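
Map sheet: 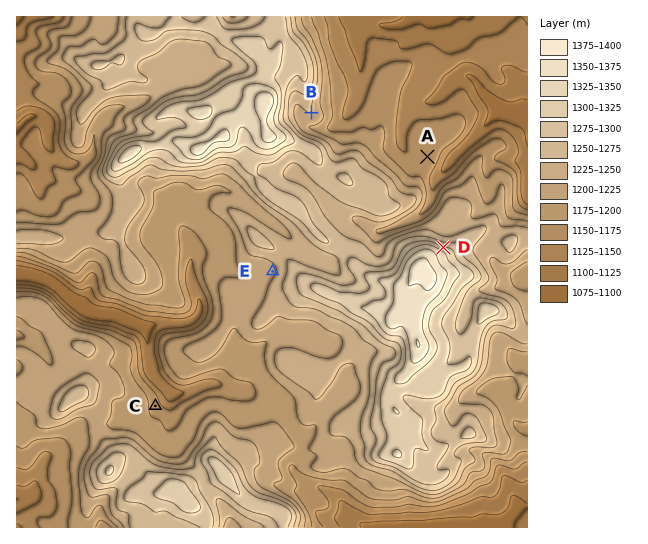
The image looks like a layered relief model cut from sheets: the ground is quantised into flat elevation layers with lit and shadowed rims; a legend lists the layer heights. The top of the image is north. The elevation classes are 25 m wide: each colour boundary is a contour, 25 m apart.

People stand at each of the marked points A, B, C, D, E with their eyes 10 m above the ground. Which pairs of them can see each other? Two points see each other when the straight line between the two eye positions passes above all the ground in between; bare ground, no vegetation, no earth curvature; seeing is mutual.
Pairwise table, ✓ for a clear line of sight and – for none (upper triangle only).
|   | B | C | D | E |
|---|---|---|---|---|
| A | ✓ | – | ✓ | – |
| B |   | – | ✓ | – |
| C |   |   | – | – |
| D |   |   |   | – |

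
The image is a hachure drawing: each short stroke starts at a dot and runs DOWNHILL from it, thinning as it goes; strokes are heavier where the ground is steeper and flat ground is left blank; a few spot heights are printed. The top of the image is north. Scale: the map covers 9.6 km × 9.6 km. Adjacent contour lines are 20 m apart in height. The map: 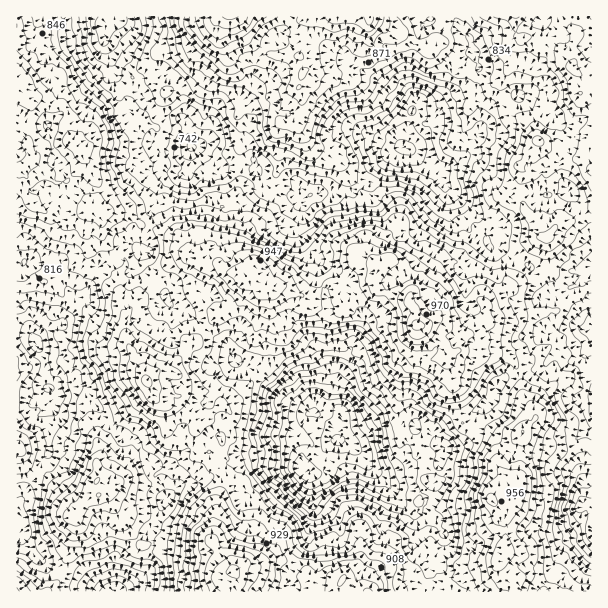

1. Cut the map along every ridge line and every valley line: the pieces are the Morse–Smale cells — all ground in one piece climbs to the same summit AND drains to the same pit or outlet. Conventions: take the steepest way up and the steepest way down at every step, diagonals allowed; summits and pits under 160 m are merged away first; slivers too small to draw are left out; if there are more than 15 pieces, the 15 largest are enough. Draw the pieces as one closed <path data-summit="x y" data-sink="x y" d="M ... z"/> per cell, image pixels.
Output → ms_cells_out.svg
<path data-summit="234 572" data-sink="404 147" d="M111 16l-95 1 0 70 13 13 10-2 11 6 10 0 7 6 3 6 2 24 16 22 10 24-2 20-4 5-6 0-12-6-14-1-18 6-6-4-12-12-2-17-3-7-3 0 0 421 212 1 7-13 0-6-23-31 5-41 9-21-14-12-5-8-9-5-3-27-13 5-16-8-2-18-12-11-6-15 10-9 15-4 13-14 3-7 11-8 4-10 16-14 0-2-15-6-10-16 0-7 9-15 0-6 16 1 6 7 13 1 9 8 11 0 12 10 6-4 6 0 22 10 5 0 7-2 14-11 10 1 6-2 14-17 21 1 10-7 8 5 10 12 2 9-1 18 5 5 14-12 5 0-1 7-6 5-1-1-9 4 0 13 10 1 6-3 9 0 15 10 17 4 5 5 1 15 22-1 12 6 9 20 1 15 11 15 1 8-12 10 0 26-5 18 0 18-4 12-8 6-1 6 0 30-6 19 7 14 27-1 15 7 7 8 36 0 1-320-14 12-8 4-6 7-22 5 2-7-12-24-28-19-12-2 6-2 6-7 1-6-6-12-4-4-15 0-9-11-10-6-17-17-2-12 24-16 14-24 1-8-5-22-3-4-15 3-12 6-12 14-5 1-16-11-4 7-1 18-4 13-9-8-14-1-12-6-22 0-6 3-5 5-4 8-2 28-12 15-3-4-12 0-6-4-31-2-12-11 0-10-12-12 4-18 6-14 0-10-4-5-6-6-6 0-15 8-9 12 0 13-4 9-11 8-6 0-3-2 0-15-6-9 4-12-5-24-19-14-16 6-5 4-37-39 0-12 6-6z"/><path data-summit="234 572" data-sink="338 441" d="M390 259l-10 7-21-1-14 17-6 2-10-1-14 11-7 2-5 0-22-10-6 0-6 4-12-10-11 0-9-8-13-1-6-7-16-1 0 6-9 15 0 7 10 16 15 6 0 2-16 14-4 10-11 8-3 7-13 14-15 4-10 9 6 15 12 11 2 18 16 8 13-5 3 27 9 5 5 8 14 12-9 21-5 41 23 31 0 6-6 12 325 1-6-8-15-7-26 1-8-14 6-19 1-36 8-6 4-12 0-18 5-18 0-26 12-10-5-14-7-9-1-15-5-13-4-7-12-6-22 1-1-15-8-7-14-2-15-10-24 3-1-14 9-4 1 1 6-5 1-7-5 0-14 12-5-5 1-18-2-9-5-7z"/><path data-summit="230 17" data-sink="404 147" d="M515 16l-206 0-8 23 0 12-4 5-25-1-11-5-17-14-10-20-121 0-3 7-6 6 0 12 37 39 2-2 19-8 19 14 5 24-4 12 6 9 0 15 3 2 6 0 11-8 4-9 0-13 4-6 17-13 9-1 10 11 0 10-6 14-4 18 12 12 0 10 12 11 31 2 6 4 12 0 3 4 12-15 2-28 4-8 5-5 6-3 22 0 12 6 14 1 9 8 4-13 1-18 4-7 16 11 5-1 12-14 12-6 15-3 3 4 4 9 0 21-14 24-24 16 0 9 19 20 10 6 9 11 15 0 4 4 6 12-1 6-6 7-6 2 9 0 26 16 5 5 10 19 2 8-3 3 2 1 21-5 6-7 8-4 14-14 0-102-8-9 0-7 8-8 0-58-4-1-18-19-9-4-13 4-11 6-9-2-12-6-4-5 0-8 2-4 9-8-7-7z"/><path data-summit="234 572" data-sink="338 441" d="M17 88l-1 80 3 2 3 7 2 17 12 12 6 4 18-6 14 1 12 6 6 0 4-5 2-20-10-24-16-22-2-24-3-6-7-6-10 0-11-6-10 2z"/><path data-summit="230 17" data-sink="338 441" d="M591 16l-75 0 0 16 7 7-9 8 0 15 19 10 28-10 9 4 18 19 3 0z"/><path data-summit="230 17" data-sink="338 441" d="M308 16l-72 0-1 2 9 18 17 14 11 5 25 1 4-5 0-12z"/><path data-summit="230 17" data-sink="338 441" d="M299 88l-16 22 0 10 5 4 6 0 7-10 1-18z"/>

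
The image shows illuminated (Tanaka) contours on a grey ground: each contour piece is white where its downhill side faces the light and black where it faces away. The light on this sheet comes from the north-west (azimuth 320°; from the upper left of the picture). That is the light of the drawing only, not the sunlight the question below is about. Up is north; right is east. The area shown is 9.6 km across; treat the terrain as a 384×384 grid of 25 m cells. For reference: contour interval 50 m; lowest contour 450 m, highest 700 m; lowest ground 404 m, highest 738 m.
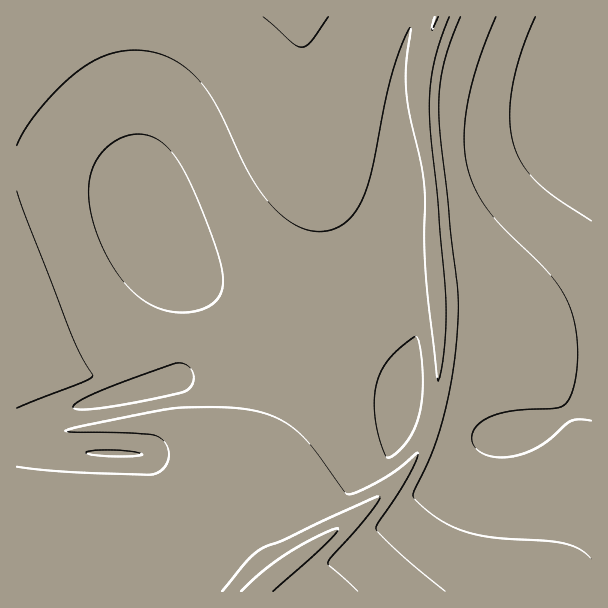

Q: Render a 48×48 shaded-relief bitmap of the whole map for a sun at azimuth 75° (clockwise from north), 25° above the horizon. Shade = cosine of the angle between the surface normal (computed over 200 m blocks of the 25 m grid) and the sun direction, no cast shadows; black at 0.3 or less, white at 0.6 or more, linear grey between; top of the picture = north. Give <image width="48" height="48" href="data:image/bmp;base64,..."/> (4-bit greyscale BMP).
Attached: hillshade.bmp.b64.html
<image width="48" height="48" href="data:image/bmp;base64,Qk32BAAAAAAAAHYAAAAoAAAAMAAAADAAAAABAAQAAAAAAIAEAAATCwAAEwsAABAAAAAAAAAAAAAAABEREQAiIiIAMzMzAERERABVVVUAZmZmAHd3dwCIiIgAmZmZAKqqqgC7u7sAzMzMAN3d3QDu7u4A////AHd3ZmZmZVVVUxJ6l3eIiIiIiId3d3d3d3d3ZmZmZVVVVUEWmpiIiIiIiId3d3d3d3d3ZmZmZVVVVVUiWaqIiIiIiId3d3d3d3d3ZmZmZVVVVVZUJIu5iIiIiId3d3d3d3d3ZmZmZVVVVWZmUzerqYiIiId3d3d3d3d2ZmZmZVVVVmZmdlRqy6mIiId3d3d3d3d2ZmZmZlVVZmZnd3ZFjMqYiId3d2Zmd3d2ZmZmZmVWZmZnd4h1R7y5iId3dmZmZnd3ZmZmZmZmZmZnd4iIZHvbiHd3dmZmZoiId3d3dlZmZmZ3d4iIhka9qHd3ZmZmZpmYiIiIdCRmZmZ3eIiImGN8yXd3ZmZmZoh3d3ZmUgNmZmd3eIiIiIU424d2ZmZmZnZmVVREMRVmZnd3eIiIiIY0vZd2ZmZmZmZlVVVVVWZmZnd3d4iIiIdCjadmZmZmZnd3ZmZmd3ZmZ3d3d4iIiIhRbbdmZmZmZoh3d3dmZmZ2d3d3d3iIiIhhPMhmZmZmZoiId3d3dmU0Z3d3d3d3d3dhK9hmZmZmZ4h3d4h3d3USZ3d3d3d3d3diGthmZmZmd4iIh3d3d3QDZmd3d3d3d3diCdlmZmZ3d4iIiId3d2VWZmZmZ3d3d3diCdlmZnd3d4iIiIh3d3ZmZmZmZmZ3d3diCdl3d3d3d5iIiIiHd3dmZmZmZmZmZndiCdl3d3d3eJmIiIiHd3dmZmZmZmZmZmZhCdl3d3d3iJmYiIiHd3ZmZmZmZmZmZmZhCtl3d3eIiJmZiIiHd3ZmZlVVVmZmZmdhG9l3d3iIiJmZiIiHd2ZmVVVVVWZmZndhG9l3eIiIiJmZiIiHd2ZlVVVVVVZmZ3dhLNmIiIiIiJmZiIiHd2ZVVVVVVVZmZ3dgPdmIiIiIiJmZiIh3dmZVVVVVVVZmd3dQTtmIiIiIiJmYiIh3dmVVVERFVVZmd3dhXtmIiIiIiJmIiIh3dmVVREREVVZnd3hhXtmIiIiIiIiIiId3ZlVUREREVWZnd4hhbtmIiIiIh4iIiId3ZlVEREREVWZ3eIhhb9mYiIiId4iIiHd3ZlVEREREVWZ3iIhhf9mZiIiId4iIiHd2ZVVEREREVWZ3iIhRj9mZmIiHd4iIh3d2ZVREREREVWZ3iIhRn8mZmIiHd4iId3d2ZVREREREVWd4iJhCv8mZmIiHd3d3d3dmZVRERERFVWd4iJgz37mZmIiHd3d3d3dmZVRERERFVmd4iJg077mZmYiHd3d3d3dmZVRERERFVmd4iJcl/6mZmYiHd3d3d3dmZVRERERFVmd4iJcm/qmZmYiHdnd3d3ZmZVVERERVVmd4iIcm/qmZmYiHdnd3d3ZmZVVEREVVVmd4iIcm7qmZmZiHd3d3d3ZmZVVUREVVZmd3iIcl7qmZmZiHd3d3d2ZmZVVVVVVVZmd3iIc0zrmZmZiHd3d3d2ZmZVVVVVVVZmd3iIhCr8mZmZiId3d3dmZmZVVVVVVVZmd3eIhSjtqZmZiId3d3ZmZmVVVVVVVWZmd3d4hjXOuZmZmIdw=="/>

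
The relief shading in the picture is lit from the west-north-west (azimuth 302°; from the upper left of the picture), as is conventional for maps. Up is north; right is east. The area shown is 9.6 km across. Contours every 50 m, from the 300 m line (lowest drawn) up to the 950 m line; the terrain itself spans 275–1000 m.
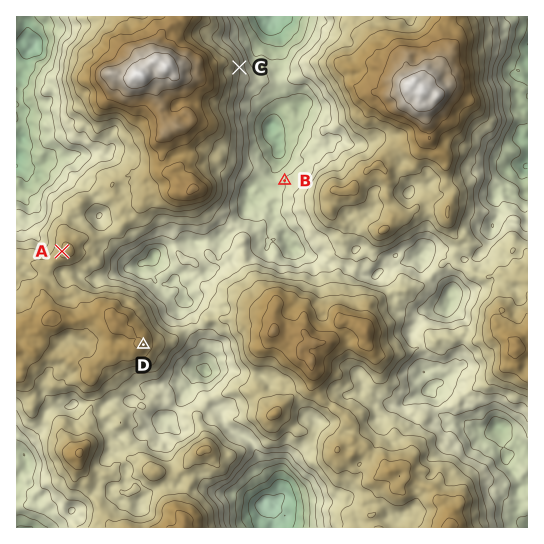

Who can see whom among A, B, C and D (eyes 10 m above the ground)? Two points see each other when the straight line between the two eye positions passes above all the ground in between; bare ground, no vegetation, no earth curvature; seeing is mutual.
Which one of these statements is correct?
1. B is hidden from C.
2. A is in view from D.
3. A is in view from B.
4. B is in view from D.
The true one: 4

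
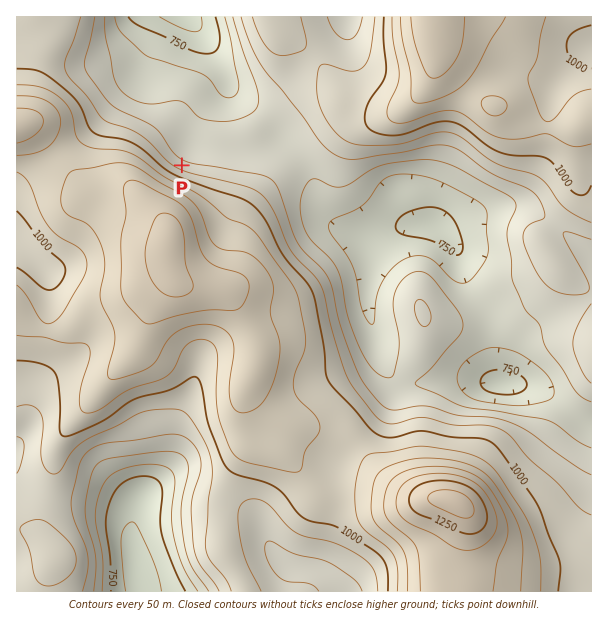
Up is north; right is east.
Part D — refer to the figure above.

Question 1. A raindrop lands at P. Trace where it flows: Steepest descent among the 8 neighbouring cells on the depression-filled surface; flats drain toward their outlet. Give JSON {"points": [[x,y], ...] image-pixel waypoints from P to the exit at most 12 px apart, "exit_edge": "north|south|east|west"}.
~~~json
{"points": [[182, 165], [189, 153], [194, 141], [195, 129], [203, 117], [215, 105], [225, 93], [227, 81], [222, 69], [215, 57], [209, 45], [200, 33], [189, 21], [186, 17]], "exit_edge": "north"}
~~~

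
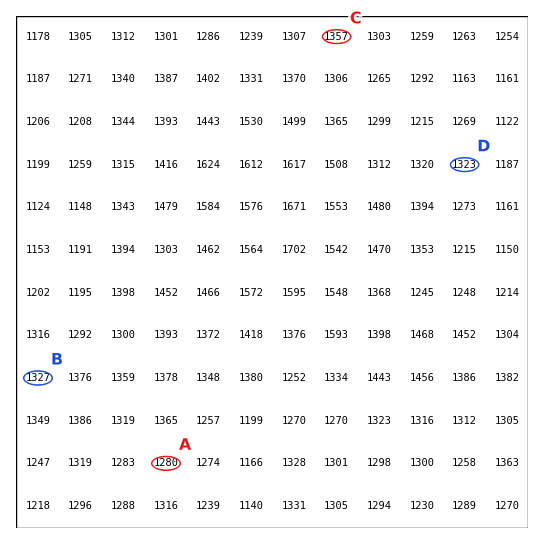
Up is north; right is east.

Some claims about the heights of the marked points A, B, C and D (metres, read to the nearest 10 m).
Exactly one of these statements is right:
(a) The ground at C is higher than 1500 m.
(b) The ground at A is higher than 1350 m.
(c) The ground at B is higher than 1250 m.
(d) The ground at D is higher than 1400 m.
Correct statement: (c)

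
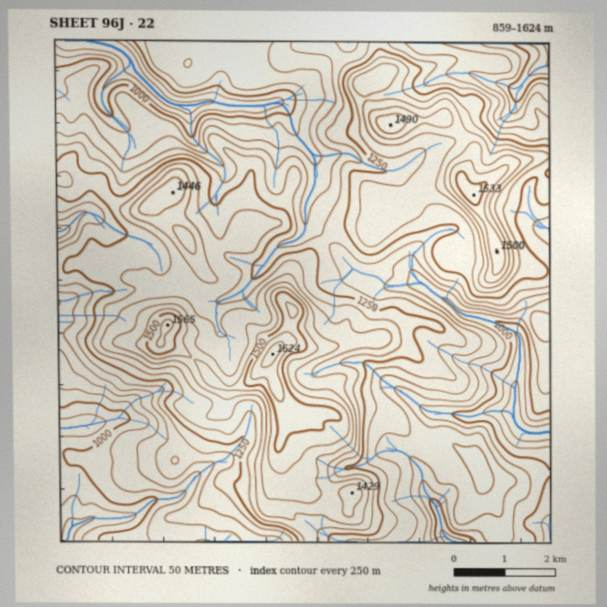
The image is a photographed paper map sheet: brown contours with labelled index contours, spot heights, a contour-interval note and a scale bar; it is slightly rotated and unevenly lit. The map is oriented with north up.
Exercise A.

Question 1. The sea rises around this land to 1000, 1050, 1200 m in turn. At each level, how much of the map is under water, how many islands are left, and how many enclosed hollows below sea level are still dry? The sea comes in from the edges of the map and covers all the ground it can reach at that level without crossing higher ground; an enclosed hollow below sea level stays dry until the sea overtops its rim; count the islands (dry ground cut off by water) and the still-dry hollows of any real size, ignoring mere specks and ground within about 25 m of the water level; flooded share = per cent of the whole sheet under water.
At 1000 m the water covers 9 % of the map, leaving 0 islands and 0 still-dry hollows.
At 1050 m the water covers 16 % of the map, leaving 0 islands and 0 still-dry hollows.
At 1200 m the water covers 48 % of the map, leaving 0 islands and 0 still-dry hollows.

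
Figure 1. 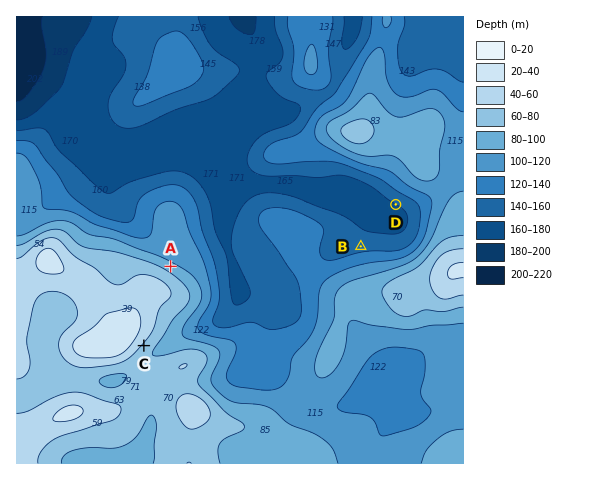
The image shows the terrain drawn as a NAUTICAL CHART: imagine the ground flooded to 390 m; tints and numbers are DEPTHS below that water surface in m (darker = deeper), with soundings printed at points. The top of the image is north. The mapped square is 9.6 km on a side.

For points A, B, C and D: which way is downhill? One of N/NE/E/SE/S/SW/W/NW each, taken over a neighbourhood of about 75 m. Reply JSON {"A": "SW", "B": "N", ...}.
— {"A": "NE", "B": "N", "C": "SE", "D": "SW"}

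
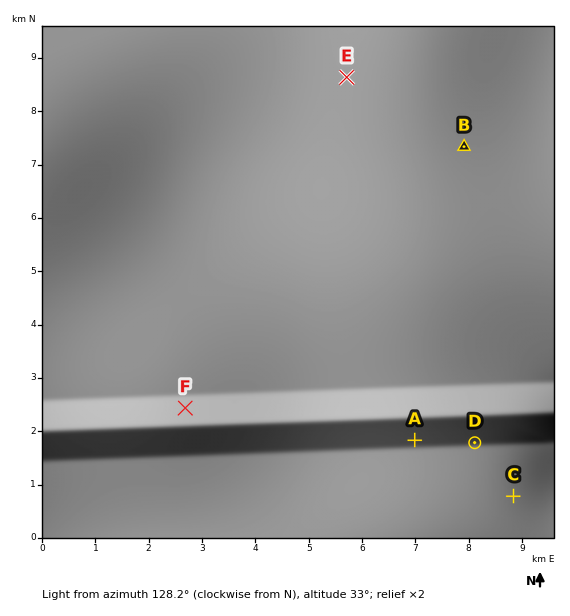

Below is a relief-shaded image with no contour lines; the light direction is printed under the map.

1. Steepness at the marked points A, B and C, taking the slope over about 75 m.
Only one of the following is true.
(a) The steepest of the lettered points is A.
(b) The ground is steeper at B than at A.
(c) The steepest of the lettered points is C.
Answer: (a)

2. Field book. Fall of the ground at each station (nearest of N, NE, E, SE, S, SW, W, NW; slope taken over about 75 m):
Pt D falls N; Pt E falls E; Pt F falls S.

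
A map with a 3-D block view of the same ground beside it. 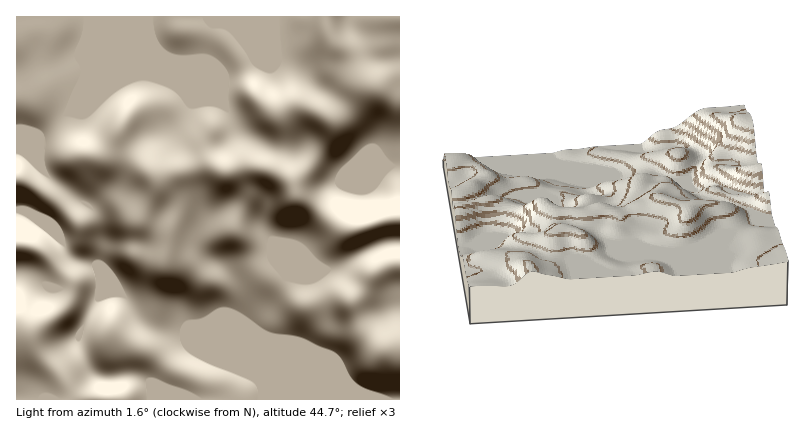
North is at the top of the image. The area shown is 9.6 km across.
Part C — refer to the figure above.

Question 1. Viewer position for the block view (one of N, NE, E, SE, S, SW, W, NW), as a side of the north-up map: N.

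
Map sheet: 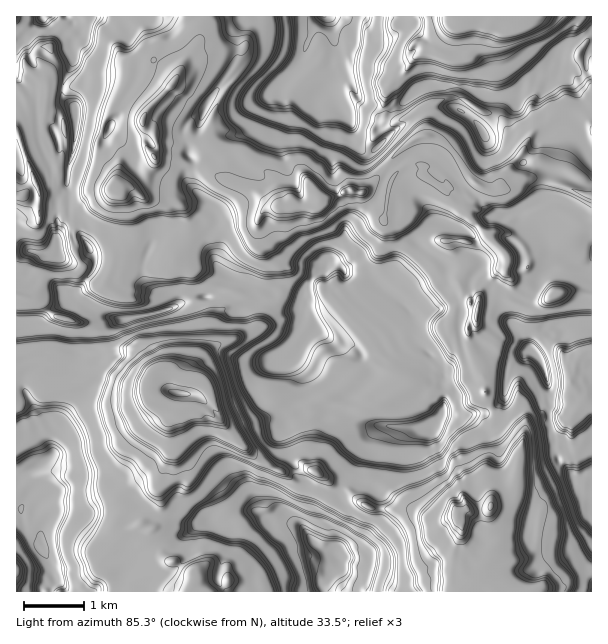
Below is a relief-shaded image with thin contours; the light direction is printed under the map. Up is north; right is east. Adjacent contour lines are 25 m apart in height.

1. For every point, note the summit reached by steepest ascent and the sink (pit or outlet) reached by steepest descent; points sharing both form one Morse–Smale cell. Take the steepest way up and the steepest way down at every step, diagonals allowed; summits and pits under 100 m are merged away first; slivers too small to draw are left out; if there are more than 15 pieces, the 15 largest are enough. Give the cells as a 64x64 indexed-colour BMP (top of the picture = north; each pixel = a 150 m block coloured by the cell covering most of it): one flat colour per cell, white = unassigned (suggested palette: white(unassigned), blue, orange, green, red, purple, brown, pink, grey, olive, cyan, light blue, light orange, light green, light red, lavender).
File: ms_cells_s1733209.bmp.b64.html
<image width="64" height="64" href="data:image/bmp;base64,Qk12CAAAAAAAAHYAAAAoAAAAQAAAAEAAAAABAAQAAAAAAAAIAAATCwAAEwsAABAAAAAAAAAA////ALR3HwAOf/8ALKAsACgn1gC9Z5QAS1aMAMJ34wB/f38AIr28AM++FwDox64AeLv/AIrfmACWmP8A1bDFAAAERERERERERERVVVVVVVVVmZmZmZmZmZmZmqqqqqqqAABERERERERERFVVVVVVVVVZmZmZmZmZmZmqqqqqqqoAAERERERERERFVVVVVVVVVVWZmZmZmZmZmqqqqqqqqgAARERERERERVVVVVVVVVVVVZmZmZmZmZmZqqqqqqqqAARERERERERVVVVVVVVVVVVZmZmZmZmZmZmZmZqqqqoABERERERERVVVVVVVVVVVVVmZmZmZmZmZmZmZmaqqqgBERERERERFVVVVVVVVVVVVWZmZmZmZmZmZmZmZqqqqBEREREREREVVVVVVVVVVVVVZmZmZmZmZmZmZmZmqqqoERERERERERVVVVVVVVVVVVVmZmZmZm7u5mZmZmaqqqkREREREREREVVVVVVVVVVVVVZmQAAC7u7u7uZmZqqqqRERERERERERVVVVVVVVVVVVVmQAAu7u7u7u5mqqqqq5ERERERERERFVVVVVVVVVVVVWbAAu7u7u7u7u6qqqq7kREREREREREVVVVVVVVVVVVURu7u7u7u7u7u7uqqqruRERERERERERVVVVVVVVREVERG7u7u7u7u7u7u6qqru5EREREREREREVVVVVVVRERERERu7u7u7u7u7u7qqru7kRERERERERERVVVVVURERERERG7u7u7u7u7u7uqqu7uRERERERERERFVVVVURERERERERu7u7u7u7u7u6qq7u5EREREREREREVVVVURERERERERG7u7u7u7u7u6qqru7kRERERERERERVVVURERERERERERERERG7u7u6qqru7uRERERERERERFVVUREREREREREREREREbu7u6qqqu7u5ERERERERERFVVURERERERERERERERERIiIiqqqq7u7kRERERERERFVVVVERERERERERERERERESIi3aqqru7uREREREREREVVVVERERERERERERERERERIiLdqqqu7gBERERERERERVVRERERERERERERERERERIiIt3aqq7uAERERERERERFUREREREREREREREREREREiIi3dqqru4ARERERERERBERERERERERERERERERERESIi3d3aru7gBERERERERBERERERERERERERERERERESIiLd3d2u7u4BERERERERERERERERERERERERERERESIiLd3d3d7u7uERERERERERERERERERERERERERERESIiIt3d3d3e7u4RERERERERERERERERERERERERERERIiIi3d3d3d3d3REREREREiEREREREREREREREREREREiIiIt3d3d3d3dERERESIiIiIhEREREREREREREREREiIiIi3d3d3d3d0RERESIiIiIiIiEREREREREREREREiIiIiiN3YiI3d3RERERIiIiIiIiIiIRERERIREREREiIiIiKIiNiIiIiIERERESIiIiIiIiIiIiIiIiERERIiIiIiKIiI2IiIiIgRERERIiIiIiIiIiIiIiIiIRESIiIiIiIiiIiIiIiIiBERERESIiIiIiIiIiIiIiIiIiIiIiIiIiKIiIAIiIiIERERERIiIiIiIiIiIiIiIiIiIiIiIiIiKIiIAAiIiIgiIiERIiIiIiIiIiIiIiIiIiIiIiIiIiIoiIgAiIiIiCIiIhIiIiIiIiIiIiIiIiIiIiIiIiIiiIiIgAiIiIiIIiIiIiIiIiIiIiIiIiIiIiIiIiIiIiiIiIiIiIiIiIgiIiIiIiIiIiIiIiIiIiIiIiIiIiIiiIiIiIiIiIiICCIiIiIiIiIiIiIiIiIiIiIiIiIiIAiIiIiIiIiIiIgAIiImZiIiIiIiIiIiIiLDMzIiIiIoiIiIiIiIiIiIiIACJmZmZiIiIiIiIiIizMMzMzMyMiiIiIiIiIiIiIiIMwBmZmZmbMwiIiIiIszMwzMzMzMz/4iI/4iDMziIiDMzAGZmZmZszCIiIiLMzMwzMzMzMzM/iI//iDMzMzMzMzMGZmZmZszMwiIszMzMMzMzMzMzMz/////zMzMzMzMzMwZmZmZszMzMzMzMzMMzMzMzMzMzM/////MzMzMzMzMzBmZmZmzMzMzMzMwzMzMzMzMzMwAzP///MzMzMzMzMzNmZgAGbMzMzDMzMzMzMzMzMzMwAAMzP/MzMzMzMzMzM2ZmAAZmzMzDMzMzMzMzMzMzMzAAMzMzMzMzMzMzMzMzZmZgBmbMzDMzMzMzMzMzMzMzMzMzMzMzMzADMzMzMzNmZmZmZmzMwzMzMzMzMzMzMzMzMzMzMzMwAAMzMzMzM2ZmZmZmbMzMMzMzMzMzMzMzMzM3d3MzMzAAADMzMzMzZmZmZmZmzMzDMzMzMzMzMzMzM3d3dzMzMwd3dzMzMzNmZmZmZmbMzMMzMzMzMzMzMzM3d3d3d3d3d3d3czMzM2ZmZmZmZmzMxjMzMzMzMzMzN3d3d3d3d3d3d3d3dzMzZmZmZmZmbMxmYzMzMzMzMzM3d3d3d3d3d3d3d3d3MABmZgZmZmZmZmZjMzMzMzMzMzd3d3d3d3d3d3d3d3cAAGYAAGZmZmZmZmYzMzMzMzMzN3d3d3d3d3d3d3d3d3AAAAAAZmZmZmZmZjMzMzMzMzM3d3d3d3d3d3d3d3d3d3AAAABmZmZmZmZmYzMzMzMzMzd3d3d3d3d3d3d3d3d3dwAAAGZmZmZmZmZjMzMzMzMzN3d3d3d3d3d3d3d3d3d3"/>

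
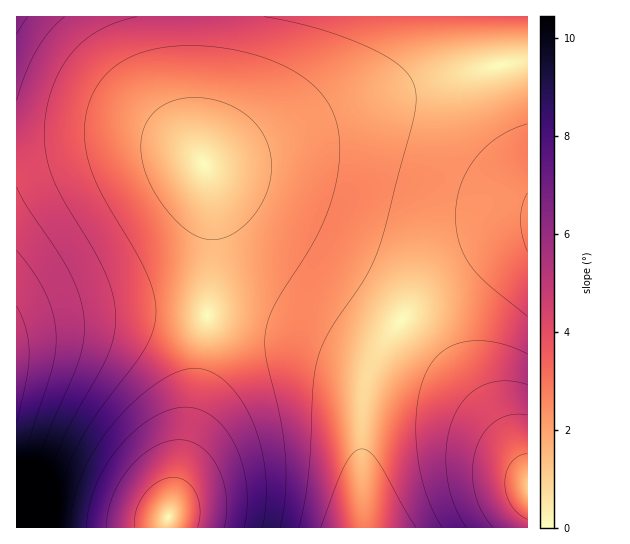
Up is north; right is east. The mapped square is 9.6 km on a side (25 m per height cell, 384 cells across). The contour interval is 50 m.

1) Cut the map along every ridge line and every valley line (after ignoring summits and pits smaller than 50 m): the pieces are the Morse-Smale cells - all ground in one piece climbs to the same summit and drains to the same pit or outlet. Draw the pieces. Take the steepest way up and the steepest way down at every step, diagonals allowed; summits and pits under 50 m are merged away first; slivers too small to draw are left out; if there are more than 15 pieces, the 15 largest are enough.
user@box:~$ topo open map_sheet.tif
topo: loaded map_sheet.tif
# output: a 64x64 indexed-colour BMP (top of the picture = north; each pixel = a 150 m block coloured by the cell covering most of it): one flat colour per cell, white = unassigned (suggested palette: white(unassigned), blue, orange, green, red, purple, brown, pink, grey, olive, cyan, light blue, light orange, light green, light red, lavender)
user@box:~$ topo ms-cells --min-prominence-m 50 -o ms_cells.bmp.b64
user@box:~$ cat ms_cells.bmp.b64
<image width="64" height="64" href="data:image/bmp;base64,Qk12CAAAAAAAAHYAAAAoAAAAQAAAAEAAAAABAAQAAAAAAAAIAAATCwAAEwsAABAAAAAAAAAA////ALR3HwAOf/8ALKAsACgn1gC9Z5QAS1aMAMJ34wB/f38AIr28AM++FwDox64AeLv/AIrfmACWmP8A1bDFACIiIiIiIiIiIiMzMzMzMzMzMzMzMzNEREREREREREREIiIiIiIiIiIiIzMzMzMzMzMzMzMzM0REREREREREREQiIiIiIiIiIiIjMzMzMzMzMzMzMzMzRERERERERERERCIiIiIiIiIiIiIzMzMzMzMzMzMzMzREREREREREREREIiIiIiIiIiIiIjMzMzMzMzMzMzMzNEREREREREREREQiIiIiIiIiIiIiMzMzMzMzMzMzMzM0RERERERERERERCIiIiIiIiIiIiIzMzMzMzMzMzMzMzREREREREREREREIiIiIiIiIiIiIiMzMzMzMzMzMzMzNEREREREREREREQiIiIiIiIiIiIiIzMzMzMzMzMzMzM0RERERERERERERiIiIiIiIiIiIiIjMzMzMzMzMzMzMzRERERERERERERmIiIiIiIiIiIiIiMzMzMzMzMzMzMzNERERERERERERGYiIiIiIiIiIiIiIzMzMzMzMzMzMzM0RERERERERERGZiIiIiIiIiIiIiIiMzMzMzMzMzMzMzRERERERERERGZmIiIiIiIiIiIiIiIzMzMzMzMzMzMzNEREREREREREZmYiIiIiIiIiIiIiIjMzMzMzMzMzMzM0REREREREREZmZiIiIiIiIiIiIiIiMzMzMzMzMzMzMzREREREREREZmZmIiIiIiIiIiIiIiIzMzMzMzMzMzMzM0REREREREZmZmYiIiIiIiIiIiIiIiMzMzMzMzMzMzMzREREREREZmZmZiIiIiIiIiIiIiIiIzMzMzMzMzMzMzNERERERERmZmZmIiIiIiIiIiIiIiIjMzMzMzMzMzMzM0RERERERmZmZmYiIiIiIiIiIiIiIiMzMzMzMzMzMzMzNERERERmZmZmZiIiIiIiIiIiIiIiIzMzMzMzMzMzMzM0RERERmZmZmZmIiIiIiIiIiIiIiIjMzMzMzMzMzMzMzNERERmZmZmZmYiIiIiIiIiIiIiIiIzMzMzMzMzMzMzM0RERmZmZmZmZiIiIiIiIiIiIiIiIjMzMzMzMzMzMzMzNERmZmZmZmZmIiIiIiIiIiIiIiIiMzMzMzMzMzMzMzMzRmZmZmZmZmYiIiIiIiIiIiIiIiIzMzMzMzMzMzMzMzMWZmZmZmZmZiIiIiIiIiIiIiIiIjMzMzMzMzMzMzMzERFmZmZmZmZmIiIiIiIiIiIiIiIiMzMzMzMzMzMzMzERERZmZmZmZmYiIiIiIiIiIiIiIiIzMzMzMzMzMzMzEREREWZmZmZmZiIiIiIiIiIiIiIiIjMzMzMzMzMzMxERERERFmZmZmZmIiIiIiIiIiIiIiIiMzMzMzMzMzMxERERERERZmZmZmYiIiIiIiIiIiIiIiIzMzMzMzMzMREREREREREWZmZmZiIiIiIiIiIiIiIiIiMzMzMzMzEREREREREREREWZmZmIiIiIiIiIiIiIiIiIzMzMzMzEREREREREREREREWZmYiIiIiIiIiIiIiIiIjMzMzMxEREREREREREREREREWZiIiIiIiIiIiIiIiIiMzMzMxERERERERERERERERERERIiIiIiIiIiIiIiIiIzMzMREREREREREREREREREREREiIiIiIiIiIiIiIiIjMzMRERERERERERERERERERERESIiIiIiIiIiIiIiIiMzMRERERERERERERERERERERERIiIiIiIiIiIiIiIiMzMREREREREREREREREREREREREiIiIiIiIiIiIiIiIzMRERERERERERERERERERERERESIiIiIiIiIiIiIiIjMRERERERERERERERERERERERERIiIiIiIiIiIiIiIiMREREREREREREREREREREREREREiIiIiIiIiIiIiIiIRERERERERERERERERERERERERESIiIiIiIiIiIiIiIRERERERERERERERERERERERERERIiIiIiIiIiIiIiJREREREREREREREREREREREREREREiIiIiIiIiIiIiVVEREREREREREREREREREREREREREVVVVVIiIiIiVVVVURERERERERERERERERERERERERERVVVVVVVVVVVVVVURERERERERERERERERERERERERERFVVVVVVVVVVVVVVREREREREREREREREREREREREREREVVVVVVVVVVVVVVVERERERERERERERERERERERERERERVVVVVVVVVVVVVVURERERERERERERERERERERERERERFVVVVVVVVVVVVVVREREREREREREREREREREREREREREVVVVVVVVVVVVVVVERERERERERERERERERERERERERERVVVVVVVVVVVVVVURERERERERERERERERERERERERERFVVVVVVVVVVVVVVREREREREREREREREREREREREREREVVVVVVVVVVVVVVVERERERERERERERERERERERERERERVVVVVVVVVVVVVVURERERERERERERERERERERERERERFVVVVVVVVVVVVVVREREREREREREREREREREREREREREVVVVVVVVVVVVVVVERERERERERERERERERERERERERERVVVVVVVVVVVVVVURERERERERERERERERERERERERERFVVVVVVVVVVVVVVREREREREREREREREREREREREREREVVVVVVVVVVVVVVVERERERERERERERERERERERERERER"/>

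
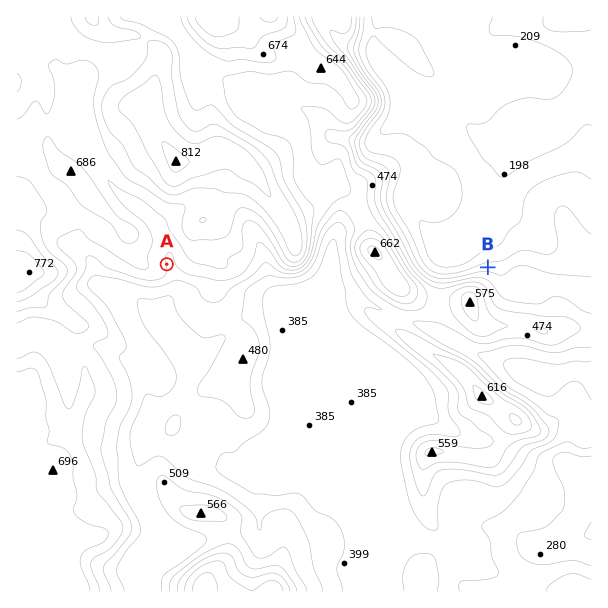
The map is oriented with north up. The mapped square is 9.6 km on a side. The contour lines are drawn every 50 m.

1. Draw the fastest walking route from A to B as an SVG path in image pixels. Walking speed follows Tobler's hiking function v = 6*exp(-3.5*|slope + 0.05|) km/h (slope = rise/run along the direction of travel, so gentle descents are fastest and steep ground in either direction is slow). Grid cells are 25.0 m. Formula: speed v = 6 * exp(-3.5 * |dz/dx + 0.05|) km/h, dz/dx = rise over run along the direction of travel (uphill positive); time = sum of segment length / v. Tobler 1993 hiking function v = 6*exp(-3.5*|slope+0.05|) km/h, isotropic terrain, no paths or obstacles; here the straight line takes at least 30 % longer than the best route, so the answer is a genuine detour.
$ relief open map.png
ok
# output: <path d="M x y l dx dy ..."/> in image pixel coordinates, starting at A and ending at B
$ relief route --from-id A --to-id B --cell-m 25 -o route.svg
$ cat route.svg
<path d="M167 264l4 5 48 24 15 0 18-9 83 0 36 18 4 0 21 10 21 0 9-4 9-9 2-3 6-6 45-23"/>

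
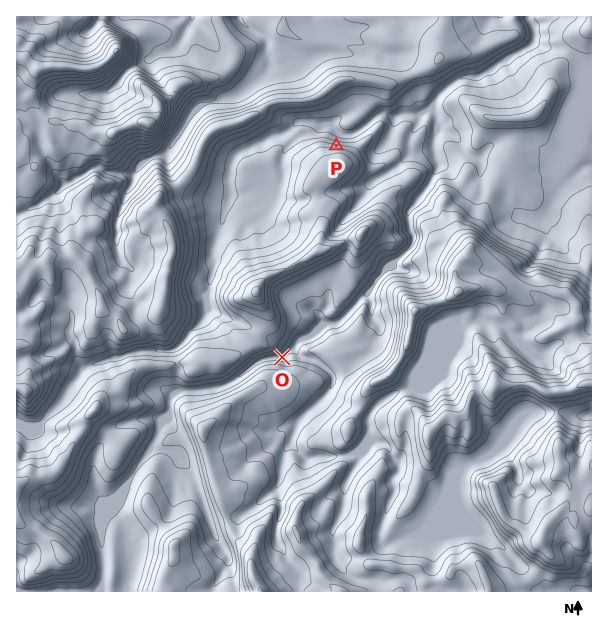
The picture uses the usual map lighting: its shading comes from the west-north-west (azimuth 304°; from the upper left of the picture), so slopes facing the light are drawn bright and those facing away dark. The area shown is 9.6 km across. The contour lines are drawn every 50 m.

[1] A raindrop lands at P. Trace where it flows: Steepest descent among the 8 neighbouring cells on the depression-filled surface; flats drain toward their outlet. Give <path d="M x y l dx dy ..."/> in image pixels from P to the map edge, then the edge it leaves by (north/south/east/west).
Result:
<path d="M336 146l0-11 2-3 6 3 10-1 6-5 2 0 16-15 3-1 3 0 5 3 9 0 1-2 20 0 4-4 3 0 23-24 1 0 9-8 3 0 2-1 15 0 6-5 3 0 1-3 2 0 7-6 5-1 6-6 3 0 15-8 6-6 1-3 0-13-4-5-2-4"/>
exit: north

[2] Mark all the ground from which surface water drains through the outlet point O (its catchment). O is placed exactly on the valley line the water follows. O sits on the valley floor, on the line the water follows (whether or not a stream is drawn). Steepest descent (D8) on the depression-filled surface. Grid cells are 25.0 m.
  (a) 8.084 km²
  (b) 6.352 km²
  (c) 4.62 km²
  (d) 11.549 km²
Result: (d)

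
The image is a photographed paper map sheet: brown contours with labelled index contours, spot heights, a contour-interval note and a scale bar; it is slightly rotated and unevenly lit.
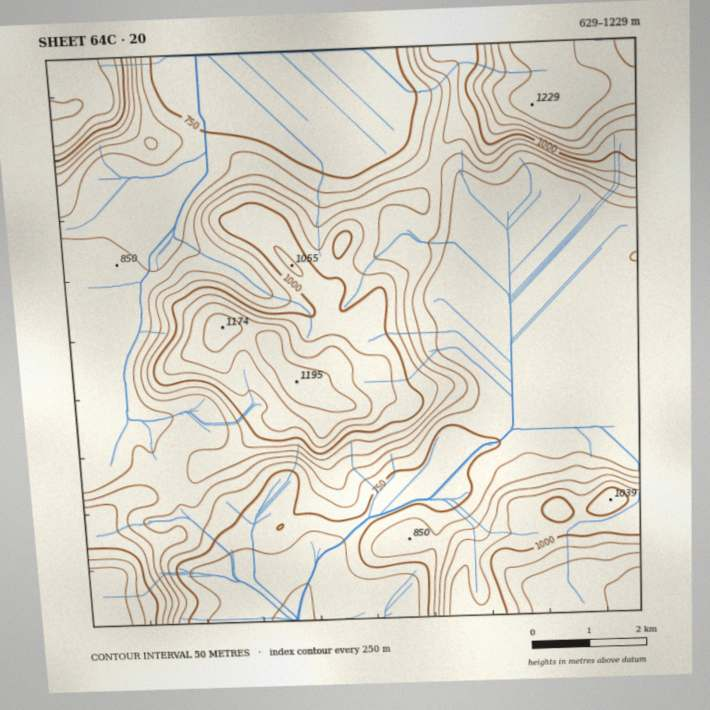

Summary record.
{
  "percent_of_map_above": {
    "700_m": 95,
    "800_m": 59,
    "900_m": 37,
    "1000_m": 22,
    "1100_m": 11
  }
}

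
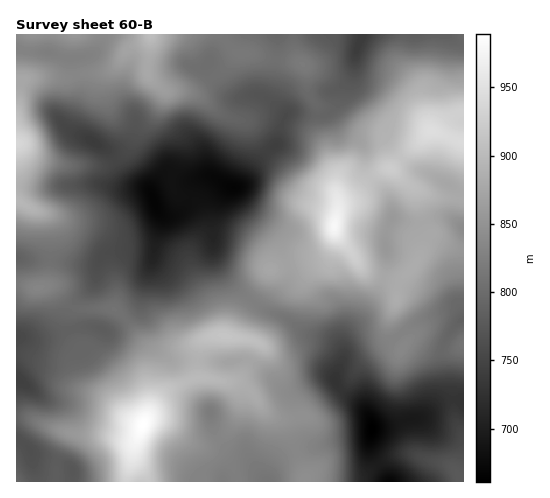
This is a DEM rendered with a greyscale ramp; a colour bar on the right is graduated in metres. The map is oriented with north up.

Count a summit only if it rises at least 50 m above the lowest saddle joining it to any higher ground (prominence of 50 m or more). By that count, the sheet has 2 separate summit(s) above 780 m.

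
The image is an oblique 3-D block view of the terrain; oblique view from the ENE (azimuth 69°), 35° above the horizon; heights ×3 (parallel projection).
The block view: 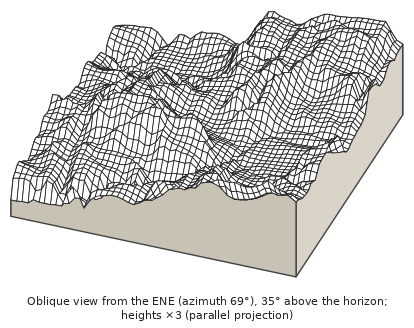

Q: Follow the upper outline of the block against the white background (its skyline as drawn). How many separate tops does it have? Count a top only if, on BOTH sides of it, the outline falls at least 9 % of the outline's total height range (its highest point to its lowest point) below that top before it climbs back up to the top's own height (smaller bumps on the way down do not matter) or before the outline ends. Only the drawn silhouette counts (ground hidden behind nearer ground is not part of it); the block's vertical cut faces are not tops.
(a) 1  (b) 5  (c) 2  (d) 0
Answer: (c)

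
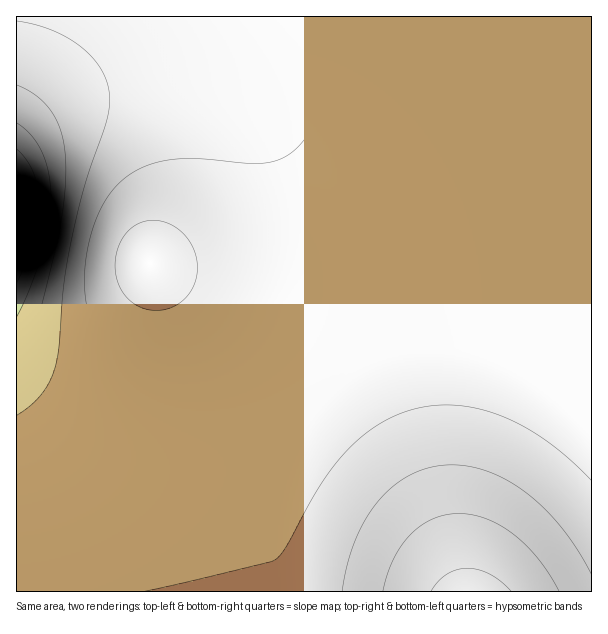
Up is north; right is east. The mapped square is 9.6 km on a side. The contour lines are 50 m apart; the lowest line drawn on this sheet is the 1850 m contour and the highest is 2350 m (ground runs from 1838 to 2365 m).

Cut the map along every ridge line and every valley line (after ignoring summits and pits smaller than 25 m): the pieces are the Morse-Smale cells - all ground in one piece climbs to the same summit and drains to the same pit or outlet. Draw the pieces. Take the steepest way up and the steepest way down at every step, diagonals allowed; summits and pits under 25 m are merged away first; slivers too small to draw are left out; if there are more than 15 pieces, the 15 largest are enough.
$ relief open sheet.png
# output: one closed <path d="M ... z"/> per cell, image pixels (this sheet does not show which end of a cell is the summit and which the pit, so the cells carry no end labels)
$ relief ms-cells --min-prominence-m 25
<path d="M591 16l-575 1 1 128 16-19 21-17 29-15 18-6 31-6 33 0 32 6 39 16 19 14 23 23 14 20 12 25 6 21 3 24-1 30-5 21-7 21-12 23-11 15-26 26-17 12-22 12-20 7-25 6-59 0-42-12-28-14-22-16 1 230 575-1z"/><path d="M165 82l-45 2-37 10-21 10-20 14-17 16-9 12 0 214 22 18 28 14 42 12 47 2 27-4 30-11 22-12 17-12 31-32 18-32 10-33 3-24-3-39-9-28-17-30-29-31-19-14-39-16z"/>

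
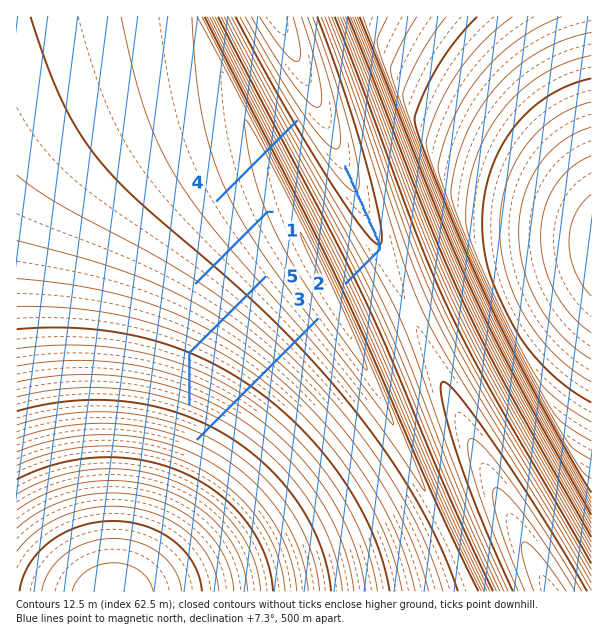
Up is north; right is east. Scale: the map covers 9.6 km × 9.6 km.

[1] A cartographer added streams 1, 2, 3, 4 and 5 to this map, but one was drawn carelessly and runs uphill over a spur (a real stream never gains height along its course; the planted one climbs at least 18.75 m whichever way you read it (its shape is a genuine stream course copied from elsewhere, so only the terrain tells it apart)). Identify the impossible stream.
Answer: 4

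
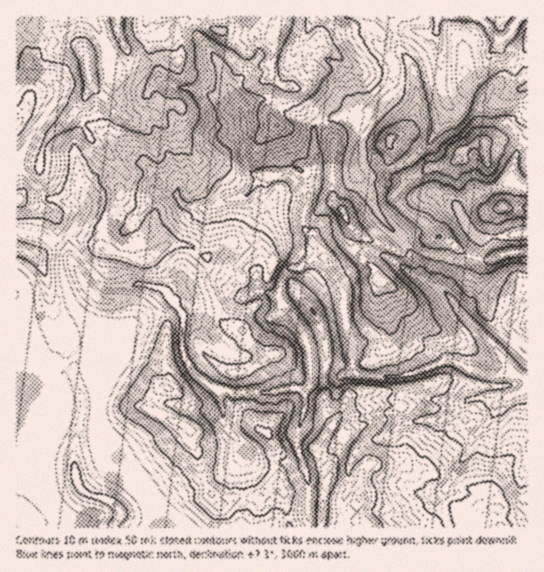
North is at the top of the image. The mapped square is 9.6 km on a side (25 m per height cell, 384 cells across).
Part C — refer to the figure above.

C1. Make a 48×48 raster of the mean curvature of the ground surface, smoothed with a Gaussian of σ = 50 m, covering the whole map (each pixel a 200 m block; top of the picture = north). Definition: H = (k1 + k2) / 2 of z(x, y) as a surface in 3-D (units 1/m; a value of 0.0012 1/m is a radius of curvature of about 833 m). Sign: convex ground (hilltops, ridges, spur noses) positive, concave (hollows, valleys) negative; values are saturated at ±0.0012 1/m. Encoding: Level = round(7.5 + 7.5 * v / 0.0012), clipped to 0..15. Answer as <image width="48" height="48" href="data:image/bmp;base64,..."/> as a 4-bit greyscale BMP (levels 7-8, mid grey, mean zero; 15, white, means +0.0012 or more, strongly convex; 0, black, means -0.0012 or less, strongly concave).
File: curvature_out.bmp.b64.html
<image width="48" height="48" href="data:image/bmp;base64,Qk32BAAAAAAAAHYAAAAoAAAAMAAAADAAAAABAAQAAAAAAIAEAAATCwAAEwsAABAAAAAAAAAAAAAAABEREQAiIiIAMzMzAERERABVVVUAZmZmAHd3dwCIiIgAmZmZAKqqqgC7u7sAzMzMAN3d3QDu7u4A////AHiHd3eKZnd3ZmZmdmqB5mereIh4eHd5h3h3d2VMpnd3Z6p3mGlw92d0aHd3iIeJh4d3Z5m7Znd3iamYl4px5lnHh3h2mIiJl3d3aamGZ3d3abeImZyhyVeodnd3SYiKdnd3a3Znd3d2eWZnaLhwvWWlZniKZ5mpZnd3fHZ3d3d2mmZ3Z5gyvGS5l3iJhJiIdnh3end3d3Z4m3Z3WHsWqaGcqJiYlmhol4h3end3d3eJuYZ1ONoPxbNHd5iIiUl3h3d3aXd3dmeIqodFn6IIyXtjJal4eFeHiXd3eHd3Zmeq3HN767UFfmi7hEZ2l6Z3mHd3d4dniLy5ZVKJutsUucd3dYVWSItmmHd3d5dozKZUeaXNh39x57dombqphGhmiXd3d4d2eJesqUUAAAZk+Y2quHVWh1VVNXd3eHd2aJy7cBWpiVNwdkzLmd/9mszNxnd3eHd3Zpe5Bb3cp4jQuBAAAAAa6TI0Nnd3eHd3ZmrCK7hnmqugrKL9mplBEWmmTHd3iHd3dnrQq3Zmmt6gvXCKqYm3eJlznHd4iHd3d2nQyHd5mK1BzGFGmYhmmocouXd4iHd3d2jgp4ibpncU6UKYiXaaqHKMhnd4h3d3d2nSeHmrUEkJ9yWpiHiYdjjHdneId2eId4ljl4l5ySJ/xwe6h4qWZF2XhoeJdouru6g3d6dCqwXsdyS7iLyGU5p3h3aJZrg0RENpiKaIGQzXaCSKndczOJlnd3WoWaOIZXmGeIeLTziIhWWMykA2eHhlVUa2W0Zmeqh2aId2WfAWhGWtoQZ4hnjEBZ2naFqqqal2ipeIedl3M2y0BsaHatr//rd3ZZuYeHmpp5mYmoqWR7hZ6ljavVJGnFVodnh3eHiXh3ioiIlyWJ3YZEav5UVCEVZ4lXiYZ5iGd4eHeIhZNK9mVXqYlEiZRHeKmGeYdZmIdWiYeIhHs/pVR8qXVV7dzNl2Z2Z6iFuDZlRWmJiBrulUjXV3VHefralIiGdqmEVXuod1d7pybTVlb3MzKUI1UnOpdneYmFp1mHiaVYdIPVZ2adtknTVyN0m5hXhomWdneIikVHaoTVd1Zoz7uYf2HWmpdWiaZmpompmSx3d3PGZmmALYvqf3HFenY3qmhYd4lniTuHeGXJVY3ZMTz5mpSIOpYrpXVaWJhmaUuXiWa6ZW/aozWL7bp7Rbx5Zmi4iYdoh0icyUeHdkmrujUrmYd5lGq1ZquYlpqIeFipVYdnd2Vol2YmhZlnl0aaSqhoiMuGZmeXeGZ4d3dmuFZUs1aXmWV9eohmqbc2hWVFioZnd2d2uFeE2Gd3iWUstXl2USV4Zpyr28hGeIZnxmeIa5d4ZmZPlWl4WduYWEepV3qYiphXxmeJV7eoeHVPdWl5esdWR3a4SGhoqIdZpmeIdoeXV6iehW2GmMlSV+V6SHaad3aLd2iIhVi5lmiqZKxWdrcEq6W7ZZmXd2d4eGiIpybXd5iYVeZHiKNv2HWblVuYdpp1VkqqspDpaHZmZvZWaLqHaId5x0Zld3Z4mkdVN8RA=="/>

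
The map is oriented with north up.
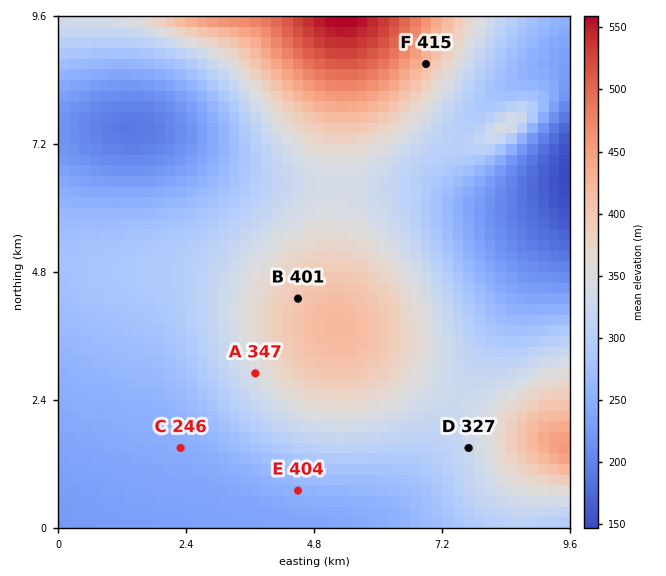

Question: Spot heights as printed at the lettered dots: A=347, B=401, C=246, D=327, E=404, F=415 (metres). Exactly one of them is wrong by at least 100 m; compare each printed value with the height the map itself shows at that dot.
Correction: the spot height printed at E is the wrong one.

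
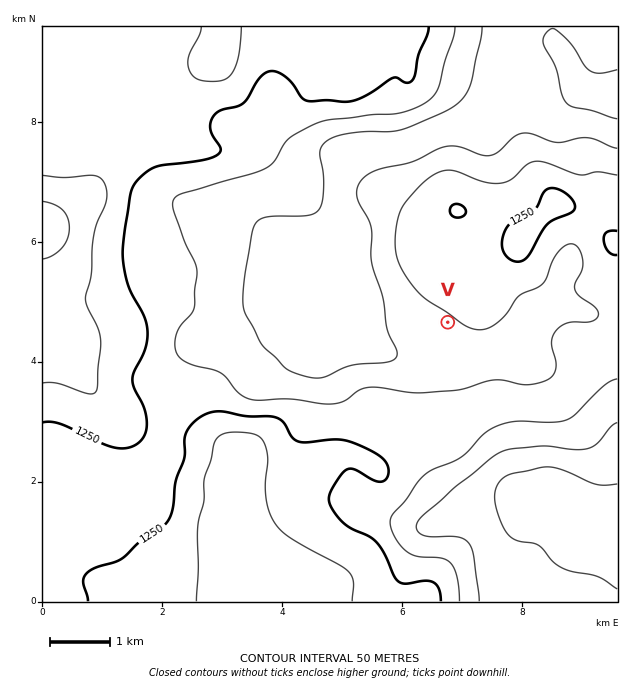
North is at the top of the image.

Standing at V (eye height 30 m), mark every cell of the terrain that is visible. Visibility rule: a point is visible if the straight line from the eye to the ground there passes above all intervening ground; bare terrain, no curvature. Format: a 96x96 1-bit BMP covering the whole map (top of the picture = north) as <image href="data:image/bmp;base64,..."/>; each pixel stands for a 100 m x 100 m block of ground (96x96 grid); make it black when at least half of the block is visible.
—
<image width="96" height="96" href="data:image/bmp;base64,Qk2+BAAAAAAAAD4AAAAoAAAAYAAAAGAAAAABAAEAAAAAAIAEAAATCwAAEwsAAAIAAAAAAAAA////AAAAAAAAAAAAAAAH48AAAAAAAAAAAAAH48AAAAAAAAAAAAH/4IAAAAAAAAAAAAf/4AAAAAAAAAAAAA//wAAAAAAAAAAAAD//wAAAAAAAAAAAAH//wAAAAAAAAAAAAf//wAAAAAAAAAAAA///gAAAAAAAAAAAA///gAAAAAAAAAAAB//DAAAAAAAAAAAAD/wAAAAAAAAAAAAAD/AAAAAAAAAAAAAAD+AAAAAAAAAAAAAAHwAAAAAAAAAAAAAAHgAAAAAAAAAAAAAAPgAAAAAAAAAAAAAAPgAAAAAAAAAAAAAAPgAAAAAAAAAAAAAAfgAAAAAAAAAAAAAAfwAAAAAAAAAAAAAAfwMAcAAAAAAAAAAAP8+A8AAAAAAAAAAAP/+D8AAAAAAAAAAAf//H8AAAAAAAAAAAf///8AAAAAAAAAAA////8AAAAAAAAwAB////4AAAAAAAB8AD////wAAAAAAAD+AH////gAAAAAAAD/AP///+AGAAAAAAH/gP///8B/gAAAAAP/wf///8f/8AwAAAP/9////////j+AAAf////////////wAA/////////////4AB/////////////8AB/////////////+AD/////////////+AD//////////////AD//////////////gH//////////////z///////////////7////////////////////////////////////////////h///////////////AP///////////j//AD///////////D//AB//////////+D/+AA//////////8D/+AAf/////////8D/8AAP/////////8D/4AAH/////////4D/wAAD/////////4D/gAAB/////////wD/AHgB/////////wB8APgA/////////wAAAfAA/////////gAAA/AA/////////gAAA+AA/////////AAAA8AB5////////AAAB4ABx///////+AAAPgAAg///////+AAA+AAAA///////8AAA4AAAA///////8AAAAAAAAf//////8AAAAAAAAB//////4AAAAAAAAA//////4AAAAAAAAAf/////4AAAAAAAAAf/////wAAAAAAAAAP/////wAAAAAAAAAP/////wAAAAAAAAAH/////gAAAAAAAAAD/////gAAAAAAAAAA/////gAAAAAAAAAAP/8f/gAAAAAAAAAAH/4P/gAAAAAAAAAAH/4H/wAAAAAAAAAAD/4P/wAAAAAAAAAAB////4AAAAAAAAAAB////8AAAAAAAAAAA/////AAAAAAAAAAAf//z/wAAAAAAAAAAH//x/4AAAAAAAAAAD//x/4AAAAAAAAAAB//x/8AAAAAAAAAAB////8AAAAAAAAAAA////sAAAAAAAAAAAP///AAAAAAAAAAAAH/4PAAAAAAAAAAAAD/4AAAAAAAAAAAAAD/wAAAAAAAAAAAAAB/wAAAAAAAAAAAAAB/gAAAAAAAAAAAAAB/AAAAAAAAAA="/>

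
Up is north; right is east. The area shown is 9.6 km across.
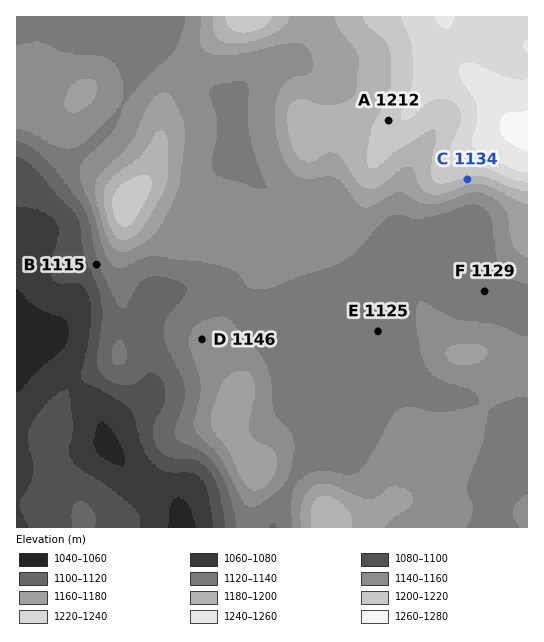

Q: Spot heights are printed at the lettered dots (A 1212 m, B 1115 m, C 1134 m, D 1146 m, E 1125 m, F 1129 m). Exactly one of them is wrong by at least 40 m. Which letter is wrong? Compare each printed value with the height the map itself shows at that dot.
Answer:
C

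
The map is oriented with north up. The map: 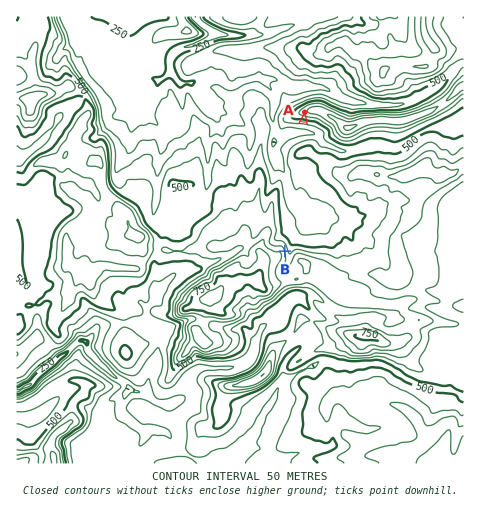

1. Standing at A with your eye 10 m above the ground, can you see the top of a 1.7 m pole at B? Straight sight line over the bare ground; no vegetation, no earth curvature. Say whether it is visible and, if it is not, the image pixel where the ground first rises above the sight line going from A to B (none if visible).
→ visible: true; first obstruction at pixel None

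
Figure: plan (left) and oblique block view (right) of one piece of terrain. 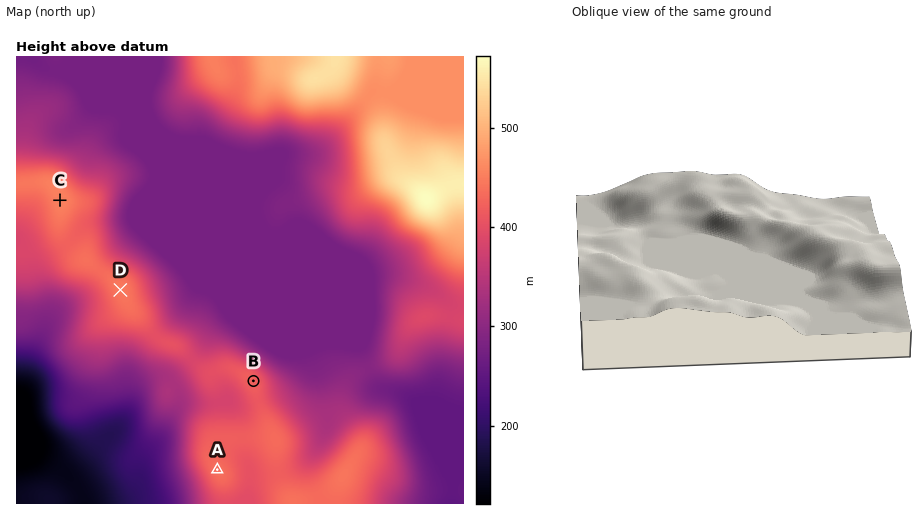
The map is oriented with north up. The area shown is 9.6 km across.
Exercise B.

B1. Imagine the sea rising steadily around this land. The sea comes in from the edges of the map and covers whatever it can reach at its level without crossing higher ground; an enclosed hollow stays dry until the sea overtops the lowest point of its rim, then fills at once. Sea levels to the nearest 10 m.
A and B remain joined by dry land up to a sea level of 410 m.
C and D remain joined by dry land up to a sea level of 420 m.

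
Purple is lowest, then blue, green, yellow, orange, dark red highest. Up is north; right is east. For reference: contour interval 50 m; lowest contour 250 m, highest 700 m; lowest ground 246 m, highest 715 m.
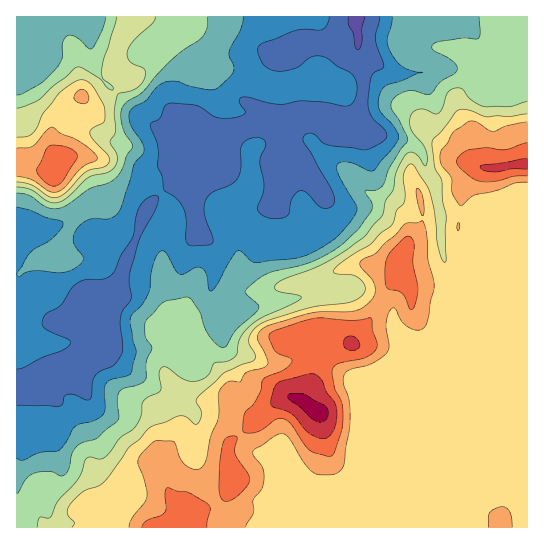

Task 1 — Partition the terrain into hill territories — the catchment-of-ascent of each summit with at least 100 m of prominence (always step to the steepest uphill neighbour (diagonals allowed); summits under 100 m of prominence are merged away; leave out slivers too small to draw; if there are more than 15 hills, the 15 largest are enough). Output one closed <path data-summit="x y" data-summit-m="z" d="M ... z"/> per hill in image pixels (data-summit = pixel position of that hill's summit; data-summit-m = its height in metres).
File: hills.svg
<path data-summit="318 413" data-summit-m="715" d="M527 16l-169 0-2 3 3 16-2 12 6 23 1 17-4 26-6 6-13 1-10-4-30 0-19 8-11-1-37 8-6 6-1 5-34 34-22 9-20 18-10 18-4 16-10 21-8 27-12 17-3 9 1 24-2 8-13 13-16 11-19 2-12 4-17 12-10 1 1 142 511-1 0-226-33-1-10 5-10 0-4-1-14-15-6-11-8-23-2-36-6-36-8-12-6-20-13-9 7-1 17-16 3-6 0-14-7-15-4-17 14-5 24-1 15-10 4-12 0 24 7 13 5 6 12-4 14-14 5-12 4-19z"/><path data-summit="54 173" data-summit-m="637" d="M357 16l-341 1 1 368 9 0 17-12 12-4 19-2 16-11 13-13 2-8 0-29 14-21 8-27 10-21 4-16 7-14 15-16 30-15 34-34 1-5 6-6 37-8 11 1 19-8 30 0 10 4 9 0 10-7 4-30-7-36 2-12-3-8z"/><path data-summit="527 165" data-summit-m="663" d="M527 40l-2 14-6 16-10 11-12 7-5-1-11-18 0-24-4 12-15 10-24 1-14 5 12 40-4 12-17 16-4 2 10 8 6 20 8 12 6 36 0 28 6 22 10 20 14 15 4 1 10 0 10-5 33-1z"/>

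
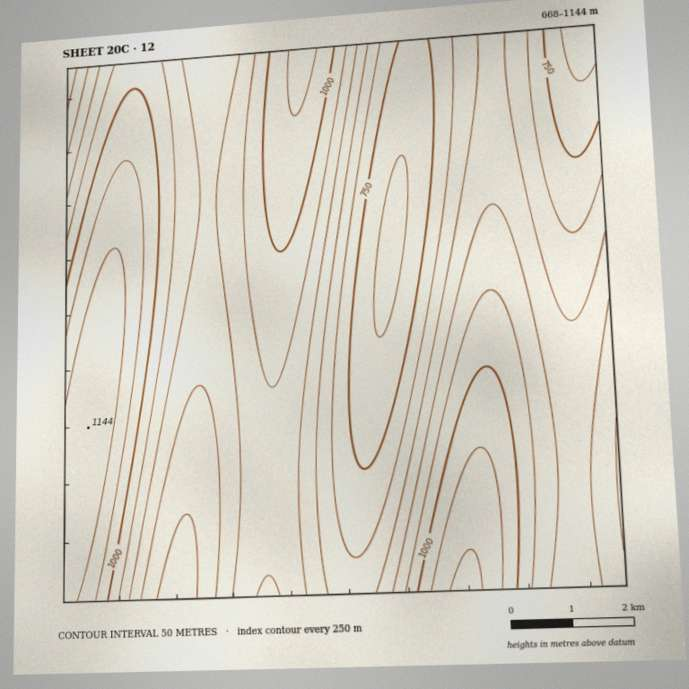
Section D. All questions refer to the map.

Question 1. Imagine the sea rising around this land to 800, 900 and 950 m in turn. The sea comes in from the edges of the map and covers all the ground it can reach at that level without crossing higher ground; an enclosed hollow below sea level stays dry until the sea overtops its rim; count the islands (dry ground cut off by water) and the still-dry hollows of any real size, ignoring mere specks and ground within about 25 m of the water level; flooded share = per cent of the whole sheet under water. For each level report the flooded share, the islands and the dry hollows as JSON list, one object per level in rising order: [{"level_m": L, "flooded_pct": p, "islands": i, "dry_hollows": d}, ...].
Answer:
[{"level_m": 800, "flooded_pct": 18, "islands": 0, "dry_hollows": 0}, {"level_m": 900, "flooded_pct": 49, "islands": 0, "dry_hollows": 0}, {"level_m": 950, "flooded_pct": 68, "islands": 0, "dry_hollows": 0}]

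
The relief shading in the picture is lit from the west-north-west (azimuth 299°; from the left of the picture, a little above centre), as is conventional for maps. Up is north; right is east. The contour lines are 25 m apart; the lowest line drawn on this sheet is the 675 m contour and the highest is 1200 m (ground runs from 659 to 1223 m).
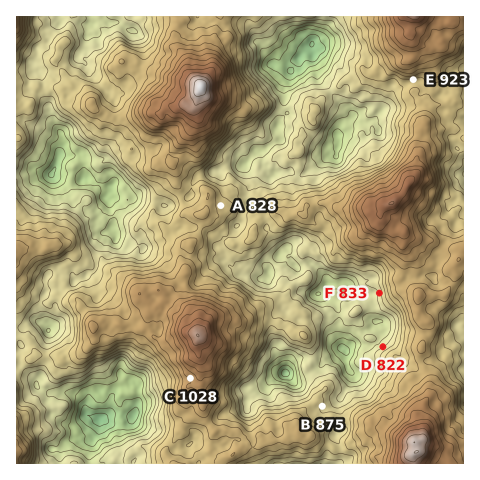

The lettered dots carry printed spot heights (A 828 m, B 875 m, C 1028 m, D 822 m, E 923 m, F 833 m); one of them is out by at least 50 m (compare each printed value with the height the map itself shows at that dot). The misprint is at A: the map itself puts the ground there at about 915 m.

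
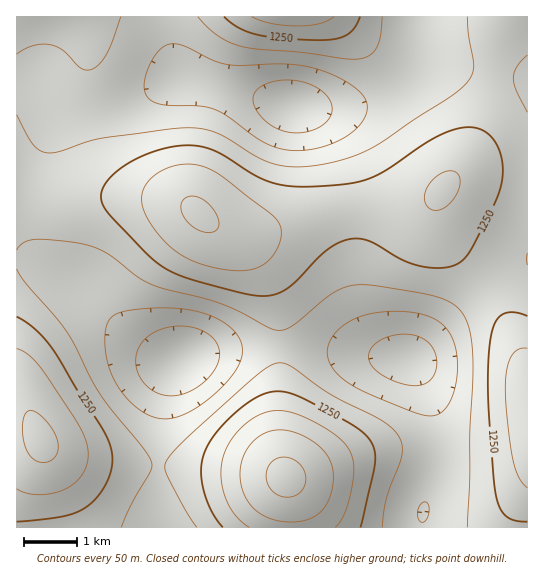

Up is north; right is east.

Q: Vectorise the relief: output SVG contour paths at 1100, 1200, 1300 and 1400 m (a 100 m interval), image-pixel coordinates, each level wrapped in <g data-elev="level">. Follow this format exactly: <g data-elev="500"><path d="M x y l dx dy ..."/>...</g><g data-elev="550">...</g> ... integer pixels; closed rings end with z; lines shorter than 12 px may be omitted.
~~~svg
<g data-elev="1100"><path d="M166 395l-8-2-8-4-7-7-4-7-3-8 0-8 1-8 4-8 13-11 19-6 20 1 15 7 8 8 3 9 0 10-5 10-10 11-13 9-13 4z"/><path d="M406 385l-21-8-8-6-6-6-2-7 1-7 3-5 7-5 14-6 16-1 13 5 10 9 3 7 1 8-1 8-3 6-5 5-6 3z"/><path d="M293 133l-11-2-9-5-8-6-7-7-4-8-1-7 2-5 5-6 7-4 10-2 20 0 18 6 8 5 6 6 2 5 1 7-2 7-4 5-7 5-8 4z"/></g><g data-elev="1200"><path d="M121 527l11-24 18-32 2-5-1-5-8-14-43-53-34-64-40-47-9-14"/><path d="M382 527l5-29 15-43 0-10-4-10-7-8-9-6-48-25-41-29-12-4-12 3-16 13-66 59-20 23-2 6 2 8 18 35 12 17"/><path d="M17 250l8-8 12-3 32 3 21 4 19 8 28 22 13 8 71 20 20 8 28 16 8 2 6 0 8-4 40-32 11-6 11-3 18 0 47 8 20 4 13 6 9 7 6 10 4 13 2 17 1 28-3 52 0 49-3 48"/><path d="M527 112l-11-22-3-12 4-12 10-11"/><path d="M17 54l16-8 9-2 8 1 13 6 18 17 5 2 5-1 8-5 8-10 14-37"/><path d="M198 17l19 18 12 7 11 4 15 3 46 3 52 7 13-2 9-7 5-12 2-21"/><path d="M467 17l1 17 6 32-2 9-7 10-15 12-75 49-21 10-24 7-31 4-24-3-18-7-39-24-12-3-13-2-22 1-68 9-16 4-28 10-13 1-7-3-6-6-16-29"/></g><g data-elev="1300"><path d="M335 527l10-14 7-24 2-22-4-16-11-13-18-13-24-11-19-4-17 4-16 11-14 16-9 18-1 20 5 20 9 16 14 12"/><path d="M17 489l9 4 13 2 15-2 12-4 9-7 8-8 4-9 1-11-2-12-5-13-34-52-16-20-8-6-6-2"/><path d="M527 348l-9 2-7 7-4 13-2 19 3 34 5 38 6 17 8 10"/><path d="M228 270l23 0 10-4 8-6 7-9 5-12 0-10-4-8-8-8-45-35-18-11-13-3-14 1-13 4-12 6-9 11-3 13 3 15 11 17 14 16 16 11 19 7z"/><path d="M433 210l5 0 7-2 10-12 5-14-1-5-4-5-6-1-7 2-8 6-6 7-3 8 0 7 2 5z"/><path d="M252 17l19 6 27 3 21-2 15-7"/></g><g data-elev="1400"><path d="M282 497l9 0 7-3 6-7 2-8-2-8-4-6-7-6-8-2-7 1-6 4-4 5-2 7 1 8 3 7 5 4z"/></g>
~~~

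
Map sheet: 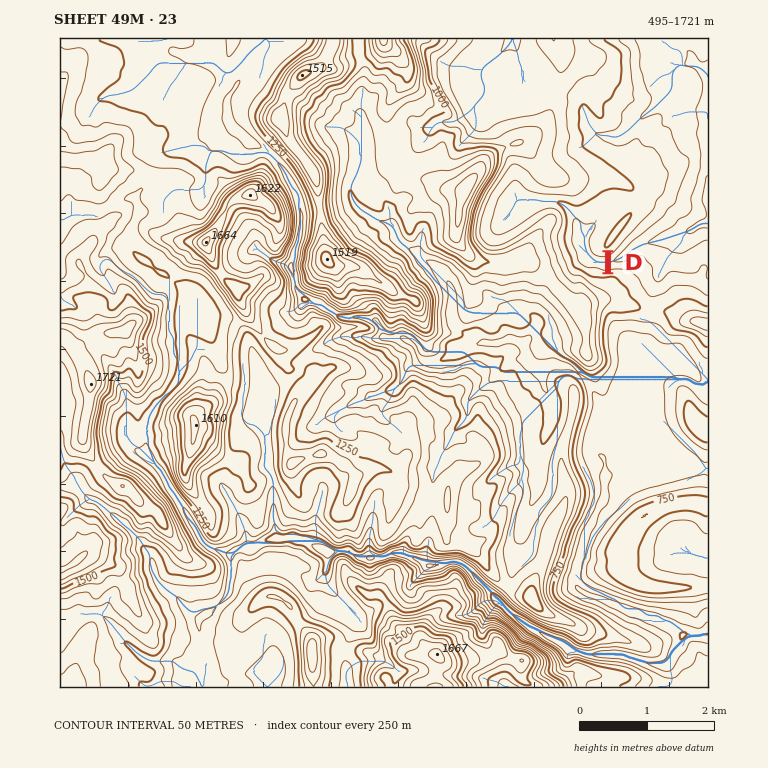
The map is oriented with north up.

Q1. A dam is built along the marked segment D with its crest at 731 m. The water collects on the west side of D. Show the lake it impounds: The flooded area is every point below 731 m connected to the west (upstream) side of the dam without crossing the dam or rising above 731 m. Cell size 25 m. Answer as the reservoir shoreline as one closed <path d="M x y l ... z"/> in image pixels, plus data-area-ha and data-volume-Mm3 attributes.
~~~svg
<path d="M618 197l-10 0-27 14-9-2-1-2-4 1 0 4 1 1 0 21-1 1 0 5 6 14 2 10 11 8 3 0 2 1 10 0 2 2 2-1 0-20-4-1-2-3 0-6 5-10 20-29 0-4-6-4z" data-area-ha="57" data-volume-Mm3="14.88"/>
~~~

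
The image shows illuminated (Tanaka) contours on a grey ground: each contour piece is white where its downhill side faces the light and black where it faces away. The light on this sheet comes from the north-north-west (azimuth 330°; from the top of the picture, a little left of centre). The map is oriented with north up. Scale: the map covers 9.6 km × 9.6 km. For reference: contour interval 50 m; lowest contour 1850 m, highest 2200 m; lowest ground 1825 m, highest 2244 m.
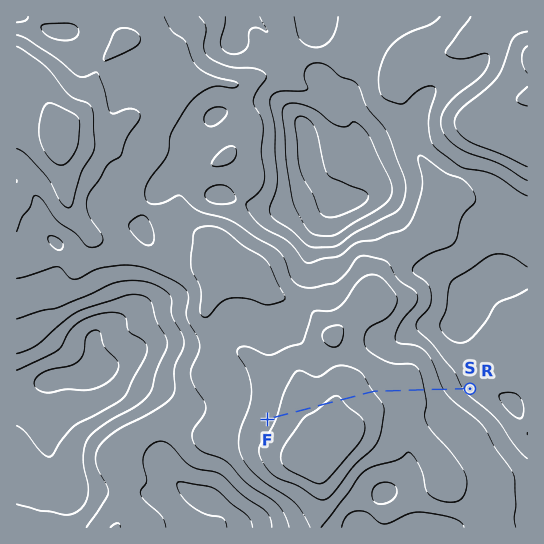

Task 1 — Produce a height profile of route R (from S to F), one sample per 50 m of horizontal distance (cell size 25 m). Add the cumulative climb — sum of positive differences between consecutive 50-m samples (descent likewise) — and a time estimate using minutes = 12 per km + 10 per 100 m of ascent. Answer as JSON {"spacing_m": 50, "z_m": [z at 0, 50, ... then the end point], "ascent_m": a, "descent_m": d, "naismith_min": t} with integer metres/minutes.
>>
{"spacing_m": 50, "z_m": [1980, 1987, 1995, 2003, 2012, 2020, 2027, 2034, 2039, 2045, 2050, 2056, 2062, 2069, 2076, 2084, 2092, 2099, 2106, 2111, 2114, 2116, 2117, 2118, 2117, 2116, 2115, 2115, 2115, 2115, 2116, 2119, 2122, 2127, 2133, 2140, 2147, 2156, 2163, 2170, 2175, 2180, 2183, 2186, 2189, 2191, 2194, 2197, 2199, 2201, 2203, 2204, 2204, 2204, 2203, 2201, 2200, 2198, 2197, 2196, 2196, 2196, 2196, 2195, 2193, 2191, 2187, 2182, 2176, 2171, 2165, 2161, 2156, 2152, 2149, 2146, 2144, 2141, 2140], "ascent_m": 227, "descent_m": 67, "naismith_min": 69}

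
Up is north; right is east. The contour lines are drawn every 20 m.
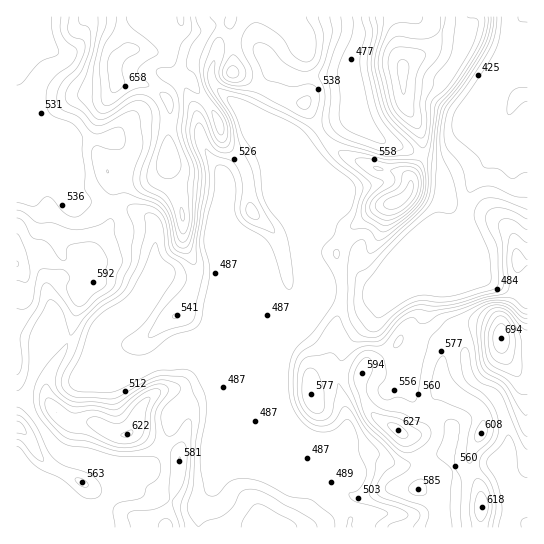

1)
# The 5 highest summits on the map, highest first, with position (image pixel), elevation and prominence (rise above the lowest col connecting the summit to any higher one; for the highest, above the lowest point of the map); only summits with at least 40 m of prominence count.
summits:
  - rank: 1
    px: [501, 338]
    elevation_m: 694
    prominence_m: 296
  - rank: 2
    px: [117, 81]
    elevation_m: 666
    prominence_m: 159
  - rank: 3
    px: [395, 202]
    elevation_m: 630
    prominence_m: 105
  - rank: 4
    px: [398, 430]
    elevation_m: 627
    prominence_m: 54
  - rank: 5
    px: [403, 70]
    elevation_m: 625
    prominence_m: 92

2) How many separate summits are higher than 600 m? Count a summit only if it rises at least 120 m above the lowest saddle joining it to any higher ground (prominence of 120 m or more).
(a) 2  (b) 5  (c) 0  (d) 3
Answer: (a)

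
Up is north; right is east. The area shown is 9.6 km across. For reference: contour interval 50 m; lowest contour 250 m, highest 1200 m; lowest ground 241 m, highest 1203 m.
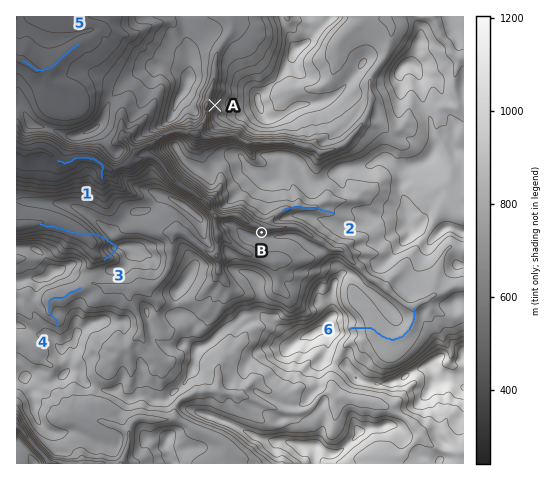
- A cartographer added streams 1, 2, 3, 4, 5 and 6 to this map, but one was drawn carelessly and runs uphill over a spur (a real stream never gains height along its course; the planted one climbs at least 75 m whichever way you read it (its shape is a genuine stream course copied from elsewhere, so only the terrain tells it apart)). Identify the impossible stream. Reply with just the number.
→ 3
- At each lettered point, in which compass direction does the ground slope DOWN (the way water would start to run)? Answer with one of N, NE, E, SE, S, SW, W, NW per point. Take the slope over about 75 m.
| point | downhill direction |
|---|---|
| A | W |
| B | N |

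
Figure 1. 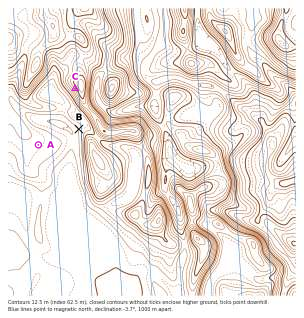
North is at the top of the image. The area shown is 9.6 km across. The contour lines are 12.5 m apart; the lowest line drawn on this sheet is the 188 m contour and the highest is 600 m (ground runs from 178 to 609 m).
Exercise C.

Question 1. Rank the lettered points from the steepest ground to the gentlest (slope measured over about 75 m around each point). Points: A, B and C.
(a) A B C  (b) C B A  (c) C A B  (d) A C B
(b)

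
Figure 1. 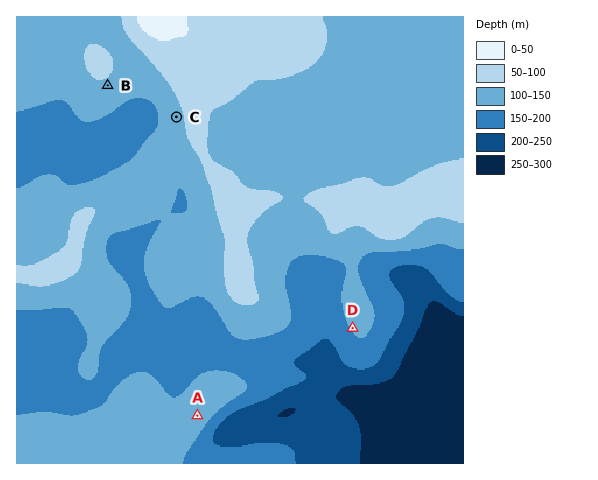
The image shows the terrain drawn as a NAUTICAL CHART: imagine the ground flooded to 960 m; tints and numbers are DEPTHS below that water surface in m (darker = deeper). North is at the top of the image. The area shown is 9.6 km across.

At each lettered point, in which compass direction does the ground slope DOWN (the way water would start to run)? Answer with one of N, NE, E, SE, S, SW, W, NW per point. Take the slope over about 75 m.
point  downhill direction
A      SE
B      SE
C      W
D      SW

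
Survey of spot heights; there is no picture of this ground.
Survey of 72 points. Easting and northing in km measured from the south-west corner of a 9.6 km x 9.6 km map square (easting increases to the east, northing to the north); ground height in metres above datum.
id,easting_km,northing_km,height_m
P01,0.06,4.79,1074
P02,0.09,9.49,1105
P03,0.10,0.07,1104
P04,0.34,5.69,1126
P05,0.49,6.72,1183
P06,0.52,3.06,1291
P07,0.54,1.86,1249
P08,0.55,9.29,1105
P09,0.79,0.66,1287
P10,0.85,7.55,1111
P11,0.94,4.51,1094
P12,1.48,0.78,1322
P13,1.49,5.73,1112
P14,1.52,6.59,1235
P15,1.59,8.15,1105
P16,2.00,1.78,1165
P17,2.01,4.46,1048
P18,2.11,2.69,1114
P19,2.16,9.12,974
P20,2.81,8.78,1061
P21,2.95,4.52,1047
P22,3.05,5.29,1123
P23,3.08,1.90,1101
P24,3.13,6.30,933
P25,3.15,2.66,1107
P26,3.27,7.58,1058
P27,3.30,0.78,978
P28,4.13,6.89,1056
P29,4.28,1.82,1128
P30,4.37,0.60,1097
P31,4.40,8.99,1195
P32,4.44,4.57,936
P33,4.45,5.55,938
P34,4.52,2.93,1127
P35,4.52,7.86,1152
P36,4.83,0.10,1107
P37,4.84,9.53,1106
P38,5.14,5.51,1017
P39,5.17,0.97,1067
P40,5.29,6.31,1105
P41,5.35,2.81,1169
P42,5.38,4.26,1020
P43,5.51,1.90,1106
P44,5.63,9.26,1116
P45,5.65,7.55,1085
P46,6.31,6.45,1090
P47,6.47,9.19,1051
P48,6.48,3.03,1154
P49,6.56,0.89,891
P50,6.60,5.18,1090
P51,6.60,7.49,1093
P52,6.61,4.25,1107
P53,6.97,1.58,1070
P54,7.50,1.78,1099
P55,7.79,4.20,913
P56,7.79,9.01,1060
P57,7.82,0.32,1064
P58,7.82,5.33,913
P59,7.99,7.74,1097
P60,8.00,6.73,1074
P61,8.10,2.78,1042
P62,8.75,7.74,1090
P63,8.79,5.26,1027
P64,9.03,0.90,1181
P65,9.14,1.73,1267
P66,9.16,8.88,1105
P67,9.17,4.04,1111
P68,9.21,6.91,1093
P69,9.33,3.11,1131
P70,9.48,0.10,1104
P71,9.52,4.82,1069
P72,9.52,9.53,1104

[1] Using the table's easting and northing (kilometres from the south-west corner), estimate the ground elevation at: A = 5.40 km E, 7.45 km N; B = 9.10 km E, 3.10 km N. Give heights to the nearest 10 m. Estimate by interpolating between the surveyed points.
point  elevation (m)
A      1100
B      1130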